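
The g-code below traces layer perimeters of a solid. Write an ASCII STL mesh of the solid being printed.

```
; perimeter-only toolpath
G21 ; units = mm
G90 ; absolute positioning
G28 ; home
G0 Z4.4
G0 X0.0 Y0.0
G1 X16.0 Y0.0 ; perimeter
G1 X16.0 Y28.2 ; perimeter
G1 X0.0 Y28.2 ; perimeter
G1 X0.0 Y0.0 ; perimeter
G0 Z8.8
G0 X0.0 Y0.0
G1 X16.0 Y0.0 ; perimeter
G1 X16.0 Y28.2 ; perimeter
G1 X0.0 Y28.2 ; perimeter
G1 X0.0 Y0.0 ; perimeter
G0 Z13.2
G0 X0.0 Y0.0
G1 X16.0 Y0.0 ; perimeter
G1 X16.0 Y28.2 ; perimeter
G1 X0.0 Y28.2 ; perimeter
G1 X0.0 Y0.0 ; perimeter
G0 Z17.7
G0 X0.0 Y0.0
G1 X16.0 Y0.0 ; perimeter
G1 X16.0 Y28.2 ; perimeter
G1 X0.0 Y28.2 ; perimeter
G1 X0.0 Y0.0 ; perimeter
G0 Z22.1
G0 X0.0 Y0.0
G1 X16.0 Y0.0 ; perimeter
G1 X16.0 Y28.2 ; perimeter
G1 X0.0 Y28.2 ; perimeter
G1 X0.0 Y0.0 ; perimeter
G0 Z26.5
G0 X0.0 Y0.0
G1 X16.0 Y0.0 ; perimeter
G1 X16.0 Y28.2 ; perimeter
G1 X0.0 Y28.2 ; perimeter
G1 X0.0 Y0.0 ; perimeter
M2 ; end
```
solid part
  facet normal 0.0000 0.0000 -1.0000
    outer loop
      vertex 16.0 28.2 0.0
      vertex 16.0 0.0 0.0
      vertex 0.0 0.0 0.0
    endloop
  endfacet
  facet normal 0.0000 0.0000 -1.0000
    outer loop
      vertex 0.0 28.2 0.0
      vertex 16.0 28.2 0.0
      vertex 0.0 0.0 0.0
    endloop
  endfacet
  facet normal 0.0000 0.0000 1.0000
    outer loop
      vertex 0.0 0.0 26.5
      vertex 16.0 0.0 26.5
      vertex 16.0 28.2 26.5
    endloop
  endfacet
  facet normal 0.0000 0.0000 1.0000
    outer loop
      vertex 0.0 0.0 26.5
      vertex 16.0 28.2 26.5
      vertex 0.0 28.2 26.5
    endloop
  endfacet
  facet normal 0.0000 -1.0000 0.0000
    outer loop
      vertex 0.0 0.0 0.0
      vertex 16.0 0.0 0.0
      vertex 16.0 0.0 26.5
    endloop
  endfacet
  facet normal 0.0000 -1.0000 0.0000
    outer loop
      vertex 0.0 0.0 0.0
      vertex 16.0 0.0 26.5
      vertex 0.0 0.0 26.5
    endloop
  endfacet
  facet normal 0.0000 1.0000 0.0000
    outer loop
      vertex 16.0 28.2 26.5
      vertex 16.0 28.2 0.0
      vertex 0.0 28.2 0.0
    endloop
  endfacet
  facet normal 0.0000 1.0000 0.0000
    outer loop
      vertex 0.0 28.2 26.5
      vertex 16.0 28.2 26.5
      vertex 0.0 28.2 0.0
    endloop
  endfacet
  facet normal -1.0000 0.0000 0.0000
    outer loop
      vertex 0.0 28.2 26.5
      vertex 0.0 28.2 0.0
      vertex 0.0 0.0 0.0
    endloop
  endfacet
  facet normal -1.0000 0.0000 0.0000
    outer loop
      vertex 0.0 0.0 26.5
      vertex 0.0 28.2 26.5
      vertex 0.0 0.0 0.0
    endloop
  endfacet
  facet normal 1.0000 0.0000 0.0000
    outer loop
      vertex 16.0 0.0 0.0
      vertex 16.0 28.2 0.0
      vertex 16.0 28.2 26.5
    endloop
  endfacet
  facet normal 1.0000 0.0000 0.0000
    outer loop
      vertex 16.0 0.0 0.0
      vertex 16.0 28.2 26.5
      vertex 16.0 0.0 26.5
    endloop
  endfacet
endsolid part

The G0 Z moves step by Δz≈4.4 mm. Every layer's G1 loop is the same polygon, so the solid is a straight extrusion of it from z=0 to z≈26.5. Closing with flat bottom and top caps and triangulating gives 12 facets — a rectangular box, roughly 16 × 28.2 mm footprint and 26.5 mm tall.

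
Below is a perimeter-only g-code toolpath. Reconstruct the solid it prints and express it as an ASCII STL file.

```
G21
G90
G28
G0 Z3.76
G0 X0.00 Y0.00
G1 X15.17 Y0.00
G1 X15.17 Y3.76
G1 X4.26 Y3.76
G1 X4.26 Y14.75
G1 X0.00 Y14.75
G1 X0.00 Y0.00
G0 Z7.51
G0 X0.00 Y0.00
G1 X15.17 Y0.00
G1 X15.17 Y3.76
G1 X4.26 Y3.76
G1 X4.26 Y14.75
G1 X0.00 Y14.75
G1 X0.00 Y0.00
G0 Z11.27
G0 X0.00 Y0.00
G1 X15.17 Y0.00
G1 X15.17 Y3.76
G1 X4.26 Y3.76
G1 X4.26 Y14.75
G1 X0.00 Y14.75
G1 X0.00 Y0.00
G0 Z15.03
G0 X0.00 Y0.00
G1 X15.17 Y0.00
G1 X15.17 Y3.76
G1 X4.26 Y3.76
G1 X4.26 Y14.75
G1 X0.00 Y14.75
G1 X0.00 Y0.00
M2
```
solid part
  facet normal 0.0000 0.0000 -1.0000
    outer loop
      vertex 15.17 3.76 0.00
      vertex 15.17 0.00 0.00
      vertex 0.00 0.00 0.00
    endloop
  endfacet
  facet normal 0.0000 0.0000 -1.0000
    outer loop
      vertex 4.26 3.76 0.00
      vertex 15.17 3.76 0.00
      vertex 0.00 0.00 0.00
    endloop
  endfacet
  facet normal 0.0000 0.0000 -1.0000
    outer loop
      vertex 4.26 14.75 0.00
      vertex 4.26 3.76 0.00
      vertex 0.00 0.00 0.00
    endloop
  endfacet
  facet normal 0.0000 0.0000 -1.0000
    outer loop
      vertex 0.00 14.75 0.00
      vertex 4.26 14.75 0.00
      vertex 0.00 0.00 0.00
    endloop
  endfacet
  facet normal 0.0000 0.0000 1.0000
    outer loop
      vertex 0.00 0.00 15.03
      vertex 15.17 0.00 15.03
      vertex 15.17 3.76 15.03
    endloop
  endfacet
  facet normal 0.0000 0.0000 1.0000
    outer loop
      vertex 0.00 0.00 15.03
      vertex 15.17 3.76 15.03
      vertex 4.26 3.76 15.03
    endloop
  endfacet
  facet normal 0.0000 0.0000 1.0000
    outer loop
      vertex 0.00 0.00 15.03
      vertex 4.26 3.76 15.03
      vertex 4.26 14.75 15.03
    endloop
  endfacet
  facet normal 0.0000 0.0000 1.0000
    outer loop
      vertex 0.00 0.00 15.03
      vertex 4.26 14.75 15.03
      vertex 0.00 14.75 15.03
    endloop
  endfacet
  facet normal 0.0000 -1.0000 0.0000
    outer loop
      vertex 0.00 0.00 0.00
      vertex 15.17 0.00 0.00
      vertex 15.17 0.00 15.03
    endloop
  endfacet
  facet normal 0.0000 -1.0000 0.0000
    outer loop
      vertex 0.00 0.00 0.00
      vertex 15.17 0.00 15.03
      vertex 0.00 0.00 15.03
    endloop
  endfacet
  facet normal 1.0000 0.0000 0.0000
    outer loop
      vertex 15.17 0.00 0.00
      vertex 15.17 3.76 0.00
      vertex 15.17 3.76 15.03
    endloop
  endfacet
  facet normal 1.0000 0.0000 0.0000
    outer loop
      vertex 15.17 0.00 0.00
      vertex 15.17 3.76 15.03
      vertex 15.17 0.00 15.03
    endloop
  endfacet
  facet normal 0.0000 1.0000 0.0000
    outer loop
      vertex 15.17 3.76 0.00
      vertex 4.26 3.76 0.00
      vertex 4.26 3.76 15.03
    endloop
  endfacet
  facet normal 0.0000 1.0000 0.0000
    outer loop
      vertex 15.17 3.76 0.00
      vertex 4.26 3.76 15.03
      vertex 15.17 3.76 15.03
    endloop
  endfacet
  facet normal 1.0000 0.0000 0.0000
    outer loop
      vertex 4.26 3.76 0.00
      vertex 4.26 14.75 0.00
      vertex 4.26 14.75 15.03
    endloop
  endfacet
  facet normal 1.0000 0.0000 0.0000
    outer loop
      vertex 4.26 3.76 0.00
      vertex 4.26 14.75 15.03
      vertex 4.26 3.76 15.03
    endloop
  endfacet
  facet normal 0.0000 1.0000 0.0000
    outer loop
      vertex 4.26 14.75 0.00
      vertex 0.00 14.75 0.00
      vertex 0.00 14.75 15.03
    endloop
  endfacet
  facet normal 0.0000 1.0000 0.0000
    outer loop
      vertex 4.26 14.75 0.00
      vertex 0.00 14.75 15.03
      vertex 4.26 14.75 15.03
    endloop
  endfacet
  facet normal -1.0000 0.0000 0.0000
    outer loop
      vertex 0.00 14.75 0.00
      vertex 0.00 0.00 0.00
      vertex 0.00 0.00 15.03
    endloop
  endfacet
  facet normal -1.0000 0.0000 0.0000
    outer loop
      vertex 0.00 14.75 0.00
      vertex 0.00 0.00 15.03
      vertex 0.00 14.75 15.03
    endloop
  endfacet
endsolid part

The G0 Z moves step by Δz≈3.76 mm. Every layer's G1 loop is the same polygon, so the solid is a straight extrusion of it from z=0 to z≈15. Closing with flat bottom and top caps and triangulating gives 20 facets — an L-shaped prism: outer 15.2 × 14.8 mm, arm thicknesses ≈ 3.76 mm (horizontal) and 4.26 mm (vertical), extruded 15 mm in z.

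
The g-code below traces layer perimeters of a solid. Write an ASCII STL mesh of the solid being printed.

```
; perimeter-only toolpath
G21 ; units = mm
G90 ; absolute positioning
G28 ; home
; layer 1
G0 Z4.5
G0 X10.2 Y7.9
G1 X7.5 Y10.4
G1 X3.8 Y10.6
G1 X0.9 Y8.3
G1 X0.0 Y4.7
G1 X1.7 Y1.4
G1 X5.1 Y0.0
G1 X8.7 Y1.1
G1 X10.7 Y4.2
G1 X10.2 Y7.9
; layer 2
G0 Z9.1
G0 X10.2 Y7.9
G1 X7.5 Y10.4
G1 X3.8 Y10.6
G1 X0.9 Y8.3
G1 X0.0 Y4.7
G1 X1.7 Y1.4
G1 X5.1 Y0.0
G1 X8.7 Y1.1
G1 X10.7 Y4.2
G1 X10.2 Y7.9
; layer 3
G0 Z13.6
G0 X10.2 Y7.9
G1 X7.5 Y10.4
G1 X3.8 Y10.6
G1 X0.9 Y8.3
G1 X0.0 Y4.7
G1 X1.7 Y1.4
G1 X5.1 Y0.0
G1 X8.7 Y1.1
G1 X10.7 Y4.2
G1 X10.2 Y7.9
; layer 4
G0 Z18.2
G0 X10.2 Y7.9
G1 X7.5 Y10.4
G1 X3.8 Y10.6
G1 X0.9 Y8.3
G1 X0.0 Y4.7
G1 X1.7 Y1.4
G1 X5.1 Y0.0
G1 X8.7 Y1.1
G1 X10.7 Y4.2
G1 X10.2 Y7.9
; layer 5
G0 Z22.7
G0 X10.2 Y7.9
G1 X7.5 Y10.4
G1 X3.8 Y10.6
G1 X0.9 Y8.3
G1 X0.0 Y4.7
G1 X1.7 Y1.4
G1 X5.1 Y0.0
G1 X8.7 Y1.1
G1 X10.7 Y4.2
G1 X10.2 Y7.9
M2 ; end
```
solid part
  facet normal 0.0000 0.0000 -1.0000
    outer loop
      vertex 3.8 10.6 0.0
      vertex 7.5 10.4 0.0
      vertex 10.2 7.9 0.0
    endloop
  endfacet
  facet normal 0.0000 0.0000 -1.0000
    outer loop
      vertex 0.9 8.3 0.0
      vertex 3.8 10.6 0.0
      vertex 10.2 7.9 0.0
    endloop
  endfacet
  facet normal 0.0000 0.0000 -1.0000
    outer loop
      vertex 0.0 4.7 0.0
      vertex 0.9 8.3 0.0
      vertex 10.2 7.9 0.0
    endloop
  endfacet
  facet normal 0.0000 0.0000 -1.0000
    outer loop
      vertex 1.7 1.4 0.0
      vertex 0.0 4.7 0.0
      vertex 10.2 7.9 0.0
    endloop
  endfacet
  facet normal 0.0000 0.0000 -1.0000
    outer loop
      vertex 5.1 0.0 0.0
      vertex 1.7 1.4 0.0
      vertex 10.2 7.9 0.0
    endloop
  endfacet
  facet normal 0.0000 0.0000 -1.0000
    outer loop
      vertex 8.7 1.1 0.0
      vertex 5.1 0.0 0.0
      vertex 10.2 7.9 0.0
    endloop
  endfacet
  facet normal 0.0000 0.0000 -1.0000
    outer loop
      vertex 10.7 4.2 0.0
      vertex 8.7 1.1 0.0
      vertex 10.2 7.9 0.0
    endloop
  endfacet
  facet normal 0.0000 0.0000 1.0000
    outer loop
      vertex 10.2 7.9 22.7
      vertex 7.5 10.4 22.7
      vertex 3.8 10.6 22.7
    endloop
  endfacet
  facet normal 0.0000 0.0000 1.0000
    outer loop
      vertex 10.2 7.9 22.7
      vertex 3.8 10.6 22.7
      vertex 0.9 8.3 22.7
    endloop
  endfacet
  facet normal 0.0000 0.0000 1.0000
    outer loop
      vertex 10.2 7.9 22.7
      vertex 0.9 8.3 22.7
      vertex 0.0 4.7 22.7
    endloop
  endfacet
  facet normal 0.0000 0.0000 1.0000
    outer loop
      vertex 10.2 7.9 22.7
      vertex 0.0 4.7 22.7
      vertex 1.7 1.4 22.7
    endloop
  endfacet
  facet normal 0.0000 0.0000 1.0000
    outer loop
      vertex 10.2 7.9 22.7
      vertex 1.7 1.4 22.7
      vertex 5.1 0.0 22.7
    endloop
  endfacet
  facet normal 0.0000 0.0000 1.0000
    outer loop
      vertex 10.2 7.9 22.7
      vertex 5.1 0.0 22.7
      vertex 8.7 1.1 22.7
    endloop
  endfacet
  facet normal 0.0000 0.0000 1.0000
    outer loop
      vertex 10.2 7.9 22.7
      vertex 8.7 1.1 22.7
      vertex 10.7 4.2 22.7
    endloop
  endfacet
  facet normal 0.6794 0.7338 0.0000
    outer loop
      vertex 10.2 7.9 0.0
      vertex 7.5 10.4 0.0
      vertex 7.5 10.4 22.7
    endloop
  endfacet
  facet normal 0.6794 0.7338 0.0000
    outer loop
      vertex 10.2 7.9 0.0
      vertex 7.5 10.4 22.7
      vertex 10.2 7.9 22.7
    endloop
  endfacet
  facet normal 0.0540 0.9985 0.0000
    outer loop
      vertex 7.5 10.4 0.0
      vertex 3.8 10.6 0.0
      vertex 3.8 10.6 22.7
    endloop
  endfacet
  facet normal 0.0540 0.9985 0.0000
    outer loop
      vertex 7.5 10.4 0.0
      vertex 3.8 10.6 22.7
      vertex 7.5 10.4 22.7
    endloop
  endfacet
  facet normal -0.6214 0.7835 0.0000
    outer loop
      vertex 3.8 10.6 0.0
      vertex 0.9 8.3 0.0
      vertex 0.9 8.3 22.7
    endloop
  endfacet
  facet normal -0.6214 0.7835 0.0000
    outer loop
      vertex 3.8 10.6 0.0
      vertex 0.9 8.3 22.7
      vertex 3.8 10.6 22.7
    endloop
  endfacet
  facet normal -0.9701 0.2425 0.0000
    outer loop
      vertex 0.9 8.3 0.0
      vertex 0.0 4.7 0.0
      vertex 0.0 4.7 22.7
    endloop
  endfacet
  facet normal -0.9701 0.2425 0.0000
    outer loop
      vertex 0.9 8.3 0.0
      vertex 0.0 4.7 22.7
      vertex 0.9 8.3 22.7
    endloop
  endfacet
  facet normal -0.8890 -0.4580 0.0000
    outer loop
      vertex 0.0 4.7 0.0
      vertex 1.7 1.4 0.0
      vertex 1.7 1.4 22.7
    endloop
  endfacet
  facet normal -0.8890 -0.4580 0.0000
    outer loop
      vertex 0.0 4.7 0.0
      vertex 1.7 1.4 22.7
      vertex 0.0 4.7 22.7
    endloop
  endfacet
  facet normal -0.3807 -0.9247 0.0000
    outer loop
      vertex 1.7 1.4 0.0
      vertex 5.1 0.0 0.0
      vertex 5.1 0.0 22.7
    endloop
  endfacet
  facet normal -0.3807 -0.9247 0.0000
    outer loop
      vertex 1.7 1.4 0.0
      vertex 5.1 0.0 22.7
      vertex 1.7 1.4 22.7
    endloop
  endfacet
  facet normal 0.2922 -0.9564 0.0000
    outer loop
      vertex 5.1 0.0 0.0
      vertex 8.7 1.1 0.0
      vertex 8.7 1.1 22.7
    endloop
  endfacet
  facet normal 0.2922 -0.9564 0.0000
    outer loop
      vertex 5.1 0.0 0.0
      vertex 8.7 1.1 22.7
      vertex 5.1 0.0 22.7
    endloop
  endfacet
  facet normal 0.8403 -0.5421 0.0000
    outer loop
      vertex 8.7 1.1 0.0
      vertex 10.7 4.2 0.0
      vertex 10.7 4.2 22.7
    endloop
  endfacet
  facet normal 0.8403 -0.5421 0.0000
    outer loop
      vertex 8.7 1.1 0.0
      vertex 10.7 4.2 22.7
      vertex 8.7 1.1 22.7
    endloop
  endfacet
  facet normal 0.9910 0.1339 0.0000
    outer loop
      vertex 10.7 4.2 0.0
      vertex 10.2 7.9 0.0
      vertex 10.2 7.9 22.7
    endloop
  endfacet
  facet normal 0.9910 0.1339 0.0000
    outer loop
      vertex 10.7 4.2 0.0
      vertex 10.2 7.9 22.7
      vertex 10.7 4.2 22.7
    endloop
  endfacet
endsolid part

The G0 Z moves step by Δz≈4.5 mm. Every layer's G1 loop is the same polygon, so the solid is a straight extrusion of it from z=0 to z≈22.7. Closing with flat bottom and top caps and triangulating gives 32 facets — a regular 9-sided prism (a cylinder approximated with 9 flat sides), circumscribed radius ≈ 5.4 mm, height ≈ 22.7 mm.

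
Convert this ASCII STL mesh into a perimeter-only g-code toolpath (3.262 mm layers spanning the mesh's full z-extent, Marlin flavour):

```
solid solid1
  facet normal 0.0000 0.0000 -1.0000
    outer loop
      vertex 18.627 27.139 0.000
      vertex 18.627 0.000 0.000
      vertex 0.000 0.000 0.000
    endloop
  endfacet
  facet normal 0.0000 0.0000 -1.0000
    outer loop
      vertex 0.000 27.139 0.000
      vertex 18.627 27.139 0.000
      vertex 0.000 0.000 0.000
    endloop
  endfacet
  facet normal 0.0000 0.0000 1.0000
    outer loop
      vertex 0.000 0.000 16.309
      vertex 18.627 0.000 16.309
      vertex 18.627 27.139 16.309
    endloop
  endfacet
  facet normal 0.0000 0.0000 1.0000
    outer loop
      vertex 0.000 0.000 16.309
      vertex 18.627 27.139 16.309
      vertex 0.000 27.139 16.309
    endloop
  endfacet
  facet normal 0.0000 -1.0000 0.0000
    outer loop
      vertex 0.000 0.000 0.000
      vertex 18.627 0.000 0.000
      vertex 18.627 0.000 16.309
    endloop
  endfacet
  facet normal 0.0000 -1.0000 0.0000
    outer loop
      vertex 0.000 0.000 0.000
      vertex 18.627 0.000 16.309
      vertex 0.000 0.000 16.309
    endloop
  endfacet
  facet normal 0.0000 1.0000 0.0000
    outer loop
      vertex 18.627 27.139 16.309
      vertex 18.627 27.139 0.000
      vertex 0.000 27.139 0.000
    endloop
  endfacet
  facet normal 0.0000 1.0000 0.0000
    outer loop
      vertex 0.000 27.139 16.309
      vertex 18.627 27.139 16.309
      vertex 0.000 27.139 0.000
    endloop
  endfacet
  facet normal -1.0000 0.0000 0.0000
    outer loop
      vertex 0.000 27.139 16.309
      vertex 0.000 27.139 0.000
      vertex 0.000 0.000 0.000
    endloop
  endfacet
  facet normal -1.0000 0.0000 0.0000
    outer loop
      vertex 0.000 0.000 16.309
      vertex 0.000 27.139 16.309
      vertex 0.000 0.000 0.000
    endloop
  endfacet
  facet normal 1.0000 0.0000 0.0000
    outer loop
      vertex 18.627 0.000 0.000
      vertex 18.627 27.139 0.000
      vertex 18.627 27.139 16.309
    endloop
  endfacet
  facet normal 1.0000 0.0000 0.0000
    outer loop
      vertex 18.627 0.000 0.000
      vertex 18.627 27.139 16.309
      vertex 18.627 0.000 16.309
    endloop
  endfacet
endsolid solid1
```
; perimeter-only toolpath
G21 ; units = mm
G90 ; absolute positioning
G28 ; home
; layer 1
G0 Z3.262
G0 X0.000 Y0.000
G1 X18.627 Y0.000
G1 X18.627 Y27.139
G1 X0.000 Y27.139
G1 X0.000 Y0.000
; layer 2
G0 Z6.524
G0 X0.000 Y0.000
G1 X18.627 Y0.000
G1 X18.627 Y27.139
G1 X0.000 Y27.139
G1 X0.000 Y0.000
; layer 3
G0 Z9.785
G0 X0.000 Y0.000
G1 X18.627 Y0.000
G1 X18.627 Y27.139
G1 X0.000 Y27.139
G1 X0.000 Y0.000
; layer 4
G0 Z13.047
G0 X0.000 Y0.000
G1 X18.627 Y0.000
G1 X18.627 Y27.139
G1 X0.000 Y27.139
G1 X0.000 Y0.000
; layer 5
G0 Z16.309
G0 X0.000 Y0.000
G1 X18.627 Y0.000
G1 X18.627 Y27.139
G1 X0.000 Y27.139
G1 X0.000 Y0.000
M2 ; end

The solid is a rectangular box, roughly 18.6 × 27.1 mm footprint and 16.3 mm tall. Slicing at Δz = 3.262 mm — 5 equal slices spanning the solid's height, so layer i sits at z = i·h/5 — gives 5 non-empty perimeters. Each is a 4-segment closed polygon; G0 lifts to the layer z and rapids to the start vertex, then G1 traces the edges.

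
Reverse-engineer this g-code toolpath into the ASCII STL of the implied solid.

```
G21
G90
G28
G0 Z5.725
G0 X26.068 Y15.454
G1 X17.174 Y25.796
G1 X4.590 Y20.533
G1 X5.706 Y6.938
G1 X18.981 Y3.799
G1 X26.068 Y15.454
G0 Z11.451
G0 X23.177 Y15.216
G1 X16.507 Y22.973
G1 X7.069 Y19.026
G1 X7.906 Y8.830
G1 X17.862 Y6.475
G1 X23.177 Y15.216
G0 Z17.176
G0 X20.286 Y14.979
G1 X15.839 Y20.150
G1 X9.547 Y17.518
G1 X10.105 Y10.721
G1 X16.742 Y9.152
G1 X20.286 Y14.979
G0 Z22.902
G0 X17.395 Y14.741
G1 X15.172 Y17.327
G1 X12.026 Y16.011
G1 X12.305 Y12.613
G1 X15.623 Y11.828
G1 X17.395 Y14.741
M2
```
solid part
  facet normal 0.0000 0.0000 -1.0000
    outer loop
      vertex 2.112 22.040 0.000
      vertex 17.842 28.619 0.000
      vertex 28.959 15.691 0.000
    endloop
  endfacet
  facet normal 0.0000 0.0000 -1.0000
    outer loop
      vertex 3.507 5.047 0.000
      vertex 2.112 22.040 0.000
      vertex 28.959 15.691 0.000
    endloop
  endfacet
  facet normal 0.0000 0.0000 -1.0000
    outer loop
      vertex 20.100 1.123 0.000
      vertex 3.507 5.047 0.000
      vertex 28.959 15.691 0.000
    endloop
  endfacet
  facet normal 0.7016 0.6033 0.3793
    outer loop
      vertex 28.959 15.691 0.000
      vertex 17.842 28.619 0.000
      vertex 14.504 14.504 28.627
    endloop
  endfacet
  facet normal -0.3570 0.8536 0.3793
    outer loop
      vertex 17.842 28.619 0.000
      vertex 2.112 22.040 0.000
      vertex 14.504 14.504 28.627
    endloop
  endfacet
  facet normal -0.9222 -0.0757 0.3793
    outer loop
      vertex 2.112 22.040 0.000
      vertex 3.507 5.047 0.000
      vertex 14.504 14.504 28.627
    endloop
  endfacet
  facet normal -0.2129 -0.9005 0.3793
    outer loop
      vertex 3.507 5.047 0.000
      vertex 20.100 1.123 0.000
      vertex 14.504 14.504 28.627
    endloop
  endfacet
  facet normal 0.7906 -0.4808 0.3793
    outer loop
      vertex 20.100 1.123 0.000
      vertex 28.959 15.691 0.000
      vertex 14.504 14.504 28.627
    endloop
  endfacet
endsolid part

The G0 Z moves step by Δz≈5.725 mm. The G1 loops shrink linearly with z, so the solid tapers from its base footprint up to z≈28.6. Closing with a flat bottom cap and the tapered top and triangulating gives 8 facets — a regular 5-sided pyramid, base circumscribed radius ≈ 14.5 mm, apex at z ≈ 28.6 mm.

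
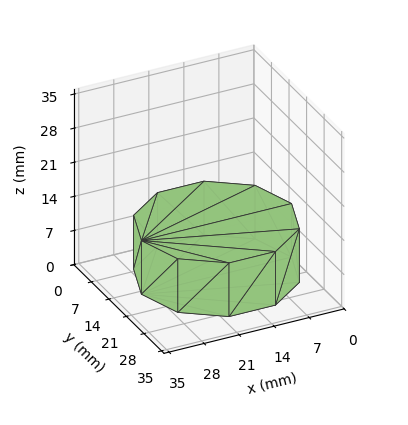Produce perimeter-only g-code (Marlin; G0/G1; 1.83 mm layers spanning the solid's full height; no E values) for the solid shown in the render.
Reading the render: the shape is a regular 10-sided prism (a cylinder approximated with 10 flat sides), circumscribed radius ≈ 15 mm, height ≈ 11 mm (dimensions read to the nearest mm from the axis ticks). For the g-code, the solid's height is divided into equal slices at the stated Δz and each level perimeter traced with G1 moves after a G0 lift.

; perimeter-only toolpath
G21 ; units = mm
G90 ; absolute positioning
G28 ; home
; layer 1
G0 Z1.83
G0 X30.00 Y15.00
G1 X27.14 Y23.82
G1 X19.64 Y29.27
G1 X10.36 Y29.27
G1 X2.86 Y23.82
G1 X0.00 Y15.00
G1 X2.86 Y6.18
G1 X10.36 Y0.73
G1 X19.64 Y0.73
G1 X27.14 Y6.18
G1 X30.00 Y15.00
; layer 2
G0 Z3.67
G0 X30.00 Y15.00
G1 X27.14 Y23.82
G1 X19.64 Y29.27
G1 X10.36 Y29.27
G1 X2.86 Y23.82
G1 X0.00 Y15.00
G1 X2.86 Y6.18
G1 X10.36 Y0.73
G1 X19.64 Y0.73
G1 X27.14 Y6.18
G1 X30.00 Y15.00
; layer 3
G0 Z5.50
G0 X30.00 Y15.00
G1 X27.14 Y23.82
G1 X19.64 Y29.27
G1 X10.36 Y29.27
G1 X2.86 Y23.82
G1 X0.00 Y15.00
G1 X2.86 Y6.18
G1 X10.36 Y0.73
G1 X19.64 Y0.73
G1 X27.14 Y6.18
G1 X30.00 Y15.00
; layer 4
G0 Z7.33
G0 X30.00 Y15.00
G1 X27.14 Y23.82
G1 X19.64 Y29.27
G1 X10.36 Y29.27
G1 X2.86 Y23.82
G1 X0.00 Y15.00
G1 X2.86 Y6.18
G1 X10.36 Y0.73
G1 X19.64 Y0.73
G1 X27.14 Y6.18
G1 X30.00 Y15.00
; layer 5
G0 Z9.17
G0 X30.00 Y15.00
G1 X27.14 Y23.82
G1 X19.64 Y29.27
G1 X10.36 Y29.27
G1 X2.86 Y23.82
G1 X0.00 Y15.00
G1 X2.86 Y6.18
G1 X10.36 Y0.73
G1 X19.64 Y0.73
G1 X27.14 Y6.18
G1 X30.00 Y15.00
; layer 6
G0 Z11.00
G0 X30.00 Y15.00
G1 X27.14 Y23.82
G1 X19.64 Y29.27
G1 X10.36 Y29.27
G1 X2.86 Y23.82
G1 X0.00 Y15.00
G1 X2.86 Y6.18
G1 X10.36 Y0.73
G1 X19.64 Y0.73
G1 X27.14 Y6.18
G1 X30.00 Y15.00
M2 ; end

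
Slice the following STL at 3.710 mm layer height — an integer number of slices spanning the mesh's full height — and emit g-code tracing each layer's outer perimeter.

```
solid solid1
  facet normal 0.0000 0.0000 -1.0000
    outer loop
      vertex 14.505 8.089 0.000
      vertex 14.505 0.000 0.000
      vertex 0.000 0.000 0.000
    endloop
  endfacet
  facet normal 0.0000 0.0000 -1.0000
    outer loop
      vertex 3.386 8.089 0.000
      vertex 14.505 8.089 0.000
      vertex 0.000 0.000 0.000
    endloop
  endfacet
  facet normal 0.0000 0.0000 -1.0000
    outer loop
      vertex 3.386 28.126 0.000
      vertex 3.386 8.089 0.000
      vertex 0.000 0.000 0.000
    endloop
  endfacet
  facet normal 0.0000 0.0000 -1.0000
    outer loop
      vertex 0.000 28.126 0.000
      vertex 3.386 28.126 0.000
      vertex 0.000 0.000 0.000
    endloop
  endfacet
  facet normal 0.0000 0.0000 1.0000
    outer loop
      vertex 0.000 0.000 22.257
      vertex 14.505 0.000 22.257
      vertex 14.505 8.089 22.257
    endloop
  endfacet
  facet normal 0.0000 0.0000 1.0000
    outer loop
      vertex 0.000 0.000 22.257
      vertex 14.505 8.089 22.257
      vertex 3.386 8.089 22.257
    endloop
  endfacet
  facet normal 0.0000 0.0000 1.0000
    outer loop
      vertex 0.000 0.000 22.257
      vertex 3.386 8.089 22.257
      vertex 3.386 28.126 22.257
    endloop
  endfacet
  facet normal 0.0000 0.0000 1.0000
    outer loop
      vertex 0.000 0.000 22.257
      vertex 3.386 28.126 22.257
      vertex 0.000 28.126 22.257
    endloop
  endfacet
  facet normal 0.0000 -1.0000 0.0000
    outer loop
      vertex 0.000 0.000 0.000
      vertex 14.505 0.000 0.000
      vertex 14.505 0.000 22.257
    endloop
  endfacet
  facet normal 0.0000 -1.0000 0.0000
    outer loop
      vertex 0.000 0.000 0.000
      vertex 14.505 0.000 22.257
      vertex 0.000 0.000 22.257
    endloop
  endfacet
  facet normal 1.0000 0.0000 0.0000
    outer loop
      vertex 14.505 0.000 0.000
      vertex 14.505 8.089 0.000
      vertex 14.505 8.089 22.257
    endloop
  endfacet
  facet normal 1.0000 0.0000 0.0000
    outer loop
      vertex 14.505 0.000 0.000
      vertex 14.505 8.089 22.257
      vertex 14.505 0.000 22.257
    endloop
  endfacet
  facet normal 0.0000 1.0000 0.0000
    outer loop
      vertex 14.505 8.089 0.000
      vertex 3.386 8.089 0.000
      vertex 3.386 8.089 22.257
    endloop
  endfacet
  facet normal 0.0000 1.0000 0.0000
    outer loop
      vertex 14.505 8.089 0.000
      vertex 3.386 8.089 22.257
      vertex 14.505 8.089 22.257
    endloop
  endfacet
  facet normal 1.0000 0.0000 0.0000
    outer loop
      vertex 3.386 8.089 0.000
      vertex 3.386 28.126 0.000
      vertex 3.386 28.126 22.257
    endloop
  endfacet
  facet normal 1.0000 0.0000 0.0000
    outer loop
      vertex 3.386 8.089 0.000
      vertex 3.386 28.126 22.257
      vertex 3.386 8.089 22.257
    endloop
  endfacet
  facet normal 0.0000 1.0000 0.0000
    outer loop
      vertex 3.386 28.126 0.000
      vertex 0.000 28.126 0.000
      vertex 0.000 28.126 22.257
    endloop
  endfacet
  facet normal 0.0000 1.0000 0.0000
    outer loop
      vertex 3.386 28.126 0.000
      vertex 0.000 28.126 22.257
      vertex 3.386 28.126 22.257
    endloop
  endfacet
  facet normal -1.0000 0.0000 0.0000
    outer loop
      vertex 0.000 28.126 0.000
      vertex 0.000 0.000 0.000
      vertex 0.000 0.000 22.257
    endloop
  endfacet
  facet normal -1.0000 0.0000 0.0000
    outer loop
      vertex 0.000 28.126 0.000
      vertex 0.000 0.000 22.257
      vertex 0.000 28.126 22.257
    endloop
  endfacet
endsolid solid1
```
; perimeter-only toolpath
G21 ; units = mm
G90 ; absolute positioning
G28 ; home
; layer 1
G0 Z3.710
G0 X0.000 Y0.000
G1 X14.505 Y0.000
G1 X14.505 Y8.089
G1 X3.386 Y8.089
G1 X3.386 Y28.126
G1 X0.000 Y28.126
G1 X0.000 Y0.000
; layer 2
G0 Z7.419
G0 X0.000 Y0.000
G1 X14.505 Y0.000
G1 X14.505 Y8.089
G1 X3.386 Y8.089
G1 X3.386 Y28.126
G1 X0.000 Y28.126
G1 X0.000 Y0.000
; layer 3
G0 Z11.129
G0 X0.000 Y0.000
G1 X14.505 Y0.000
G1 X14.505 Y8.089
G1 X3.386 Y8.089
G1 X3.386 Y28.126
G1 X0.000 Y28.126
G1 X0.000 Y0.000
; layer 4
G0 Z14.838
G0 X0.000 Y0.000
G1 X14.505 Y0.000
G1 X14.505 Y8.089
G1 X3.386 Y8.089
G1 X3.386 Y28.126
G1 X0.000 Y28.126
G1 X0.000 Y0.000
; layer 5
G0 Z18.547
G0 X0.000 Y0.000
G1 X14.505 Y0.000
G1 X14.505 Y8.089
G1 X3.386 Y8.089
G1 X3.386 Y28.126
G1 X0.000 Y28.126
G1 X0.000 Y0.000
; layer 6
G0 Z22.257
G0 X0.000 Y0.000
G1 X14.505 Y0.000
G1 X14.505 Y8.089
G1 X3.386 Y8.089
G1 X3.386 Y28.126
G1 X0.000 Y28.126
G1 X0.000 Y0.000
M2 ; end

The solid is an L-shaped prism: outer 14.5 × 28.1 mm, arm thicknesses ≈ 8.09 mm (horizontal) and 3.39 mm (vertical), extruded 22.3 mm in z. Slicing at Δz = 3.710 mm — 6 equal slices spanning the solid's height, so layer i sits at z = i·h/6 — gives 6 non-empty perimeters. Each is a 6-segment closed polygon; G0 lifts to the layer z and rapids to the start vertex, then G1 traces the edges.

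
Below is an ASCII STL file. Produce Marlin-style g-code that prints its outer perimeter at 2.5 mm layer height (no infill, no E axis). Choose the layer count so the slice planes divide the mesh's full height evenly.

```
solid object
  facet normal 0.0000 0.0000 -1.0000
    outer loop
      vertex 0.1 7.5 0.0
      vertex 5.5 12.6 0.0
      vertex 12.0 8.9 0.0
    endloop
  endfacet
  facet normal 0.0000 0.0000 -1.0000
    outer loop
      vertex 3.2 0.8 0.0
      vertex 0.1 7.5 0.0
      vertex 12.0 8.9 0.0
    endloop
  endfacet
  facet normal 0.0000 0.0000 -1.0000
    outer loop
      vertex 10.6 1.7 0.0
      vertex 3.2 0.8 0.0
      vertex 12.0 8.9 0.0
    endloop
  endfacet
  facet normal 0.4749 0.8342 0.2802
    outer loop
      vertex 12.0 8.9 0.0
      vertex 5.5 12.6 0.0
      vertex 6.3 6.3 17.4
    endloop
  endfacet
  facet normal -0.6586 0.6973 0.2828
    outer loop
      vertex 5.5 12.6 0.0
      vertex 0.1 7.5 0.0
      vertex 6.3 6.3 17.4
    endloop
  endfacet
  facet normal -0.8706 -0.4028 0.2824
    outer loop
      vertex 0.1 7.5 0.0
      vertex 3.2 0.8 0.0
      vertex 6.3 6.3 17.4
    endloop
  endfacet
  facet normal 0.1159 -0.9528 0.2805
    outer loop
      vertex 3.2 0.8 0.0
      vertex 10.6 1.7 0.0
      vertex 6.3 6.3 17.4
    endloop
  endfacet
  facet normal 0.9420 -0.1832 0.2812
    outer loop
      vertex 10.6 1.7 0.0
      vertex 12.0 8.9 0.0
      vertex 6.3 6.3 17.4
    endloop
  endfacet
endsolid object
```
; perimeter-only toolpath
G21 ; units = mm
G90 ; absolute positioning
G28 ; home
; layer 1
G0 Z2.5
G0 X11.2 Y8.5
G1 X5.6 Y11.7
G1 X1.0 Y7.3
G1 X3.6 Y1.6
G1 X10.0 Y2.4
G1 X11.2 Y8.5
; layer 2
G0 Z5.0
G0 X10.4 Y8.2
G1 X5.7 Y10.8
G1 X1.9 Y7.2
G1 X4.1 Y2.4
G1 X9.4 Y3.0
G1 X10.4 Y8.2
; layer 3
G0 Z7.5
G0 X9.6 Y7.8
G1 X5.8 Y9.9
G1 X2.8 Y7.0
G1 X4.5 Y3.2
G1 X8.8 Y3.7
G1 X9.6 Y7.8
; layer 4
G0 Z9.9
G0 X8.7 Y7.4
G1 X6.0 Y9.0
G1 X3.6 Y6.8
G1 X5.0 Y3.9
G1 X8.1 Y4.3
G1 X8.7 Y7.4
; layer 5
G0 Z12.4
G0 X7.9 Y7.0
G1 X6.1 Y8.1
G1 X4.5 Y6.6
G1 X5.4 Y4.7
G1 X7.5 Y5.0
G1 X7.9 Y7.0
; layer 6
G0 Z14.9
G0 X7.1 Y6.7
G1 X6.2 Y7.2
G1 X5.4 Y6.5
G1 X5.9 Y5.5
G1 X6.9 Y5.6
G1 X7.1 Y6.7
M2 ; end

The solid is a regular 5-sided pyramid, base circumscribed radius ≈ 6.3 mm, apex at z ≈ 17.4 mm. Slicing at Δz = 2.5 mm — 7 equal slices spanning the solid's height, so layer i sits at z = i·h/7 — gives 6 non-empty perimeters. Each is a 5-segment closed polygon; G0 lifts to the layer z and rapids to the start vertex, then G1 traces the edges. The cross-section shrinks linearly with z (the slice at the apex is degenerate and omitted).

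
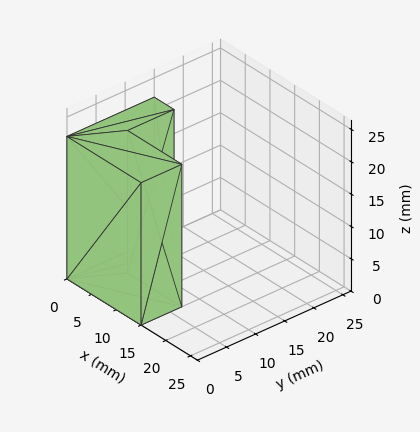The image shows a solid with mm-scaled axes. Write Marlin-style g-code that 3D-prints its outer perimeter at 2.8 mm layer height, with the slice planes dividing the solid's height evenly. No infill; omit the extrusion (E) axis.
Reading the render: the shape is an L-shaped prism: outer 15 × 15 mm, arm thicknesses ≈ 7 mm (horizontal) and 4 mm (vertical), extruded 22 mm in z (dimensions read to the nearest mm from the axis ticks). For the g-code, the solid's height is divided into equal slices at the stated Δz and each level perimeter traced with G1 moves after a G0 lift.

; perimeter-only toolpath
G21 ; units = mm
G90 ; absolute positioning
G28 ; home
; layer 1
G0 Z2.8
G0 X0.0 Y0.0
G1 X15.0 Y0.0
G1 X15.0 Y7.0
G1 X4.0 Y7.0
G1 X4.0 Y15.0
G1 X0.0 Y15.0
G1 X0.0 Y0.0
; layer 2
G0 Z5.5
G0 X0.0 Y0.0
G1 X15.0 Y0.0
G1 X15.0 Y7.0
G1 X4.0 Y7.0
G1 X4.0 Y15.0
G1 X0.0 Y15.0
G1 X0.0 Y0.0
; layer 3
G0 Z8.2
G0 X0.0 Y0.0
G1 X15.0 Y0.0
G1 X15.0 Y7.0
G1 X4.0 Y7.0
G1 X4.0 Y15.0
G1 X0.0 Y15.0
G1 X0.0 Y0.0
; layer 4
G0 Z11.0
G0 X0.0 Y0.0
G1 X15.0 Y0.0
G1 X15.0 Y7.0
G1 X4.0 Y7.0
G1 X4.0 Y15.0
G1 X0.0 Y15.0
G1 X0.0 Y0.0
; layer 5
G0 Z13.8
G0 X0.0 Y0.0
G1 X15.0 Y0.0
G1 X15.0 Y7.0
G1 X4.0 Y7.0
G1 X4.0 Y15.0
G1 X0.0 Y15.0
G1 X0.0 Y0.0
; layer 6
G0 Z16.5
G0 X0.0 Y0.0
G1 X15.0 Y0.0
G1 X15.0 Y7.0
G1 X4.0 Y7.0
G1 X4.0 Y15.0
G1 X0.0 Y15.0
G1 X0.0 Y0.0
; layer 7
G0 Z19.2
G0 X0.0 Y0.0
G1 X15.0 Y0.0
G1 X15.0 Y7.0
G1 X4.0 Y7.0
G1 X4.0 Y15.0
G1 X0.0 Y15.0
G1 X0.0 Y0.0
; layer 8
G0 Z22.0
G0 X0.0 Y0.0
G1 X15.0 Y0.0
G1 X15.0 Y7.0
G1 X4.0 Y7.0
G1 X4.0 Y15.0
G1 X0.0 Y15.0
G1 X0.0 Y0.0
M2 ; end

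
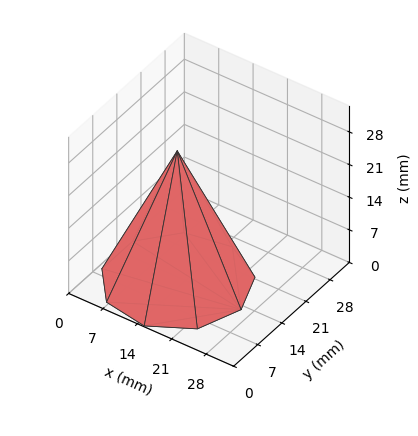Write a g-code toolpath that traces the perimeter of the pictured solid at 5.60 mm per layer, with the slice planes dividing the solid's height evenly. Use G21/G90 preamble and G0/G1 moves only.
Reading the render: the shape is a regular 9-sided pyramid, base circumscribed radius ≈ 13 mm, apex at z ≈ 28 mm (dimensions read to the nearest mm from the axis ticks). For the g-code, the solid's height is divided into equal slices at the stated Δz and each level perimeter traced with G1 moves after a G0 lift.

; perimeter-only toolpath
G21 ; units = mm
G90 ; absolute positioning
G28 ; home
; layer 1
G0 Z5.60
G0 X23.40 Y13.00
G1 X20.97 Y19.69
G1 X14.81 Y23.24
G1 X7.80 Y22.01
G1 X3.22 Y16.56
G1 X3.22 Y9.44
G1 X7.80 Y3.99
G1 X14.81 Y2.76
G1 X20.97 Y6.31
G1 X23.40 Y13.00
; layer 2
G0 Z11.20
G0 X20.80 Y13.00
G1 X18.98 Y18.02
G1 X14.36 Y20.68
G1 X9.10 Y19.76
G1 X5.67 Y15.67
G1 X5.67 Y10.33
G1 X9.10 Y6.24
G1 X14.36 Y5.32
G1 X18.98 Y7.98
G1 X20.80 Y13.00
; layer 3
G0 Z16.80
G0 X18.20 Y13.00
G1 X16.98 Y16.34
G1 X13.90 Y18.12
G1 X10.40 Y17.50
G1 X8.11 Y14.78
G1 X8.11 Y11.22
G1 X10.40 Y8.50
G1 X13.90 Y7.88
G1 X16.98 Y9.66
G1 X18.20 Y13.00
; layer 4
G0 Z22.40
G0 X15.60 Y13.00
G1 X14.99 Y14.67
G1 X13.45 Y15.56
G1 X11.70 Y15.25
G1 X10.56 Y13.89
G1 X10.56 Y12.11
G1 X11.70 Y10.75
G1 X13.45 Y10.44
G1 X14.99 Y11.33
G1 X15.60 Y13.00
M2 ; end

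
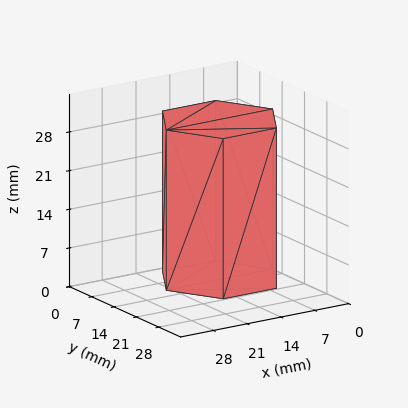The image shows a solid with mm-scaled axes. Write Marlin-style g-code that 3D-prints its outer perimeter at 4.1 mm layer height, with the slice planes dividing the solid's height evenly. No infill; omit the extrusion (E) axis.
Reading the render: the shape is a regular 6-sided prism (a cylinder approximated with 6 flat sides), circumscribed radius ≈ 11 mm, height ≈ 29 mm (dimensions read to the nearest mm from the axis ticks). For the g-code, the solid's height is divided into equal slices at the stated Δz and each level perimeter traced with G1 moves after a G0 lift.

; perimeter-only toolpath
G21 ; units = mm
G90 ; absolute positioning
G28 ; home
; layer 1
G0 Z4.1
G0 X22.0 Y11.0
G1 X16.5 Y20.5
G1 X5.5 Y20.5
G1 X0.0 Y11.0
G1 X5.5 Y1.5
G1 X16.5 Y1.5
G1 X22.0 Y11.0
; layer 2
G0 Z8.3
G0 X22.0 Y11.0
G1 X16.5 Y20.5
G1 X5.5 Y20.5
G1 X0.0 Y11.0
G1 X5.5 Y1.5
G1 X16.5 Y1.5
G1 X22.0 Y11.0
; layer 3
G0 Z12.4
G0 X22.0 Y11.0
G1 X16.5 Y20.5
G1 X5.5 Y20.5
G1 X0.0 Y11.0
G1 X5.5 Y1.5
G1 X16.5 Y1.5
G1 X22.0 Y11.0
; layer 4
G0 Z16.6
G0 X22.0 Y11.0
G1 X16.5 Y20.5
G1 X5.5 Y20.5
G1 X0.0 Y11.0
G1 X5.5 Y1.5
G1 X16.5 Y1.5
G1 X22.0 Y11.0
; layer 5
G0 Z20.7
G0 X22.0 Y11.0
G1 X16.5 Y20.5
G1 X5.5 Y20.5
G1 X0.0 Y11.0
G1 X5.5 Y1.5
G1 X16.5 Y1.5
G1 X22.0 Y11.0
; layer 6
G0 Z24.9
G0 X22.0 Y11.0
G1 X16.5 Y20.5
G1 X5.5 Y20.5
G1 X0.0 Y11.0
G1 X5.5 Y1.5
G1 X16.5 Y1.5
G1 X22.0 Y11.0
; layer 7
G0 Z29.0
G0 X22.0 Y11.0
G1 X16.5 Y20.5
G1 X5.5 Y20.5
G1 X0.0 Y11.0
G1 X5.5 Y1.5
G1 X16.5 Y1.5
G1 X22.0 Y11.0
M2 ; end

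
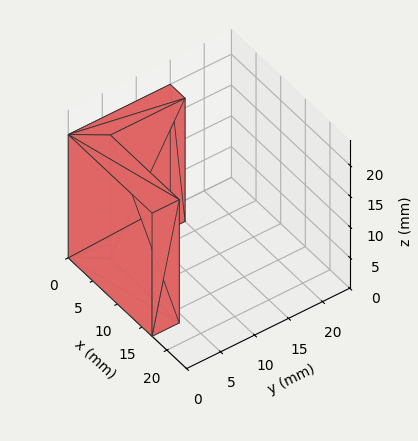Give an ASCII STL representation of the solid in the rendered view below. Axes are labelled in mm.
Reading the render: the shape is an L-shaped prism: outer 17 × 15 mm, arm thicknesses ≈ 4 mm (horizontal) and 3 mm (vertical), extruded 20 mm in z (dimensions read to the nearest mm from the axis ticks). For the STL, each face is triangulated and given an outward normal.

solid part
  facet normal 0.0000 0.0000 -1.0000
    outer loop
      vertex 17.0 4.0 0.0
      vertex 17.0 0.0 0.0
      vertex 0.0 0.0 0.0
    endloop
  endfacet
  facet normal 0.0000 0.0000 -1.0000
    outer loop
      vertex 3.0 4.0 0.0
      vertex 17.0 4.0 0.0
      vertex 0.0 0.0 0.0
    endloop
  endfacet
  facet normal 0.0000 0.0000 -1.0000
    outer loop
      vertex 3.0 15.0 0.0
      vertex 3.0 4.0 0.0
      vertex 0.0 0.0 0.0
    endloop
  endfacet
  facet normal 0.0000 0.0000 -1.0000
    outer loop
      vertex 0.0 15.0 0.0
      vertex 3.0 15.0 0.0
      vertex 0.0 0.0 0.0
    endloop
  endfacet
  facet normal 0.0000 0.0000 1.0000
    outer loop
      vertex 0.0 0.0 20.0
      vertex 17.0 0.0 20.0
      vertex 17.0 4.0 20.0
    endloop
  endfacet
  facet normal 0.0000 0.0000 1.0000
    outer loop
      vertex 0.0 0.0 20.0
      vertex 17.0 4.0 20.0
      vertex 3.0 4.0 20.0
    endloop
  endfacet
  facet normal 0.0000 0.0000 1.0000
    outer loop
      vertex 0.0 0.0 20.0
      vertex 3.0 4.0 20.0
      vertex 3.0 15.0 20.0
    endloop
  endfacet
  facet normal 0.0000 0.0000 1.0000
    outer loop
      vertex 0.0 0.0 20.0
      vertex 3.0 15.0 20.0
      vertex 0.0 15.0 20.0
    endloop
  endfacet
  facet normal 0.0000 -1.0000 0.0000
    outer loop
      vertex 0.0 0.0 0.0
      vertex 17.0 0.0 0.0
      vertex 17.0 0.0 20.0
    endloop
  endfacet
  facet normal 0.0000 -1.0000 0.0000
    outer loop
      vertex 0.0 0.0 0.0
      vertex 17.0 0.0 20.0
      vertex 0.0 0.0 20.0
    endloop
  endfacet
  facet normal 1.0000 0.0000 0.0000
    outer loop
      vertex 17.0 0.0 0.0
      vertex 17.0 4.0 0.0
      vertex 17.0 4.0 20.0
    endloop
  endfacet
  facet normal 1.0000 0.0000 0.0000
    outer loop
      vertex 17.0 0.0 0.0
      vertex 17.0 4.0 20.0
      vertex 17.0 0.0 20.0
    endloop
  endfacet
  facet normal 0.0000 1.0000 0.0000
    outer loop
      vertex 17.0 4.0 0.0
      vertex 3.0 4.0 0.0
      vertex 3.0 4.0 20.0
    endloop
  endfacet
  facet normal 0.0000 1.0000 0.0000
    outer loop
      vertex 17.0 4.0 0.0
      vertex 3.0 4.0 20.0
      vertex 17.0 4.0 20.0
    endloop
  endfacet
  facet normal 1.0000 0.0000 0.0000
    outer loop
      vertex 3.0 4.0 0.0
      vertex 3.0 15.0 0.0
      vertex 3.0 15.0 20.0
    endloop
  endfacet
  facet normal 1.0000 0.0000 0.0000
    outer loop
      vertex 3.0 4.0 0.0
      vertex 3.0 15.0 20.0
      vertex 3.0 4.0 20.0
    endloop
  endfacet
  facet normal 0.0000 1.0000 0.0000
    outer loop
      vertex 3.0 15.0 0.0
      vertex 0.0 15.0 0.0
      vertex 0.0 15.0 20.0
    endloop
  endfacet
  facet normal 0.0000 1.0000 0.0000
    outer loop
      vertex 3.0 15.0 0.0
      vertex 0.0 15.0 20.0
      vertex 3.0 15.0 20.0
    endloop
  endfacet
  facet normal -1.0000 0.0000 0.0000
    outer loop
      vertex 0.0 15.0 0.0
      vertex 0.0 0.0 0.0
      vertex 0.0 0.0 20.0
    endloop
  endfacet
  facet normal -1.0000 0.0000 0.0000
    outer loop
      vertex 0.0 15.0 0.0
      vertex 0.0 0.0 20.0
      vertex 0.0 15.0 20.0
    endloop
  endfacet
endsolid part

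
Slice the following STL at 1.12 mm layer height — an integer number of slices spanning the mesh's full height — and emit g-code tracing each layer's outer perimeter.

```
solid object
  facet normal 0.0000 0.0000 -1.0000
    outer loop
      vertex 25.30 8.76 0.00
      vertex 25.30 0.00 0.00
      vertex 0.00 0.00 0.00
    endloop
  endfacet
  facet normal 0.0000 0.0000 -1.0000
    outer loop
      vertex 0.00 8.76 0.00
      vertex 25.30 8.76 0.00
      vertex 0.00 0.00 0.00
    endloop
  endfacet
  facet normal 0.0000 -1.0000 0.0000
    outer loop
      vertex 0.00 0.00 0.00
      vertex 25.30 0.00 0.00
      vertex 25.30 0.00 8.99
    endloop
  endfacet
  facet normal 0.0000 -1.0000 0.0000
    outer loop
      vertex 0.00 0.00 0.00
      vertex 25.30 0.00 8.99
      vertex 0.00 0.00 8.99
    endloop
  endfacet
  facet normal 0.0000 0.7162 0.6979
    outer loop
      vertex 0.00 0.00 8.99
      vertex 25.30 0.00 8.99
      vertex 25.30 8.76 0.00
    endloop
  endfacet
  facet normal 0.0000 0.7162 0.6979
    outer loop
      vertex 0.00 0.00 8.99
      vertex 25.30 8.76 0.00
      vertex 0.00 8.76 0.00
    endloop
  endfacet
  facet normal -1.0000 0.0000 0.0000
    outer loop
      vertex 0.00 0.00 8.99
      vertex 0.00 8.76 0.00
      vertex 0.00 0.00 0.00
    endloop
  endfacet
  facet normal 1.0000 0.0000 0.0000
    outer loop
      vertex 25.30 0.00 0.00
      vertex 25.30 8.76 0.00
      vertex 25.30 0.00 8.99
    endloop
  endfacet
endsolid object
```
; perimeter-only toolpath
G21 ; units = mm
G90 ; absolute positioning
G28 ; home
; layer 1
G0 Z1.12
G0 X0.00 Y0.00
G1 X25.30 Y0.00
G1 X25.30 Y7.67
G1 X0.00 Y7.67
G1 X0.00 Y0.00
; layer 2
G0 Z2.25
G0 X0.00 Y0.00
G1 X25.30 Y0.00
G1 X25.30 Y6.57
G1 X0.00 Y6.57
G1 X0.00 Y0.00
; layer 3
G0 Z3.37
G0 X0.00 Y0.00
G1 X25.30 Y0.00
G1 X25.30 Y5.47
G1 X0.00 Y5.47
G1 X0.00 Y0.00
; layer 4
G0 Z4.50
G0 X0.00 Y0.00
G1 X25.30 Y0.00
G1 X25.30 Y4.38
G1 X0.00 Y4.38
G1 X0.00 Y0.00
; layer 5
G0 Z5.62
G0 X0.00 Y0.00
G1 X25.30 Y0.00
G1 X25.30 Y3.29
G1 X0.00 Y3.29
G1 X0.00 Y0.00
; layer 6
G0 Z6.74
G0 X0.00 Y0.00
G1 X25.30 Y0.00
G1 X25.30 Y2.19
G1 X0.00 Y2.19
G1 X0.00 Y0.00
; layer 7
G0 Z7.87
G0 X0.00 Y0.00
G1 X25.30 Y0.00
G1 X25.30 Y1.09
G1 X0.00 Y1.09
G1 X0.00 Y0.00
M2 ; end

The solid is a wedge (ramp): 25.3 × 8.76 mm base, rising to 8.99 mm along the y=0 edge and sloping linearly to z=0 at y=8.76. Slicing at Δz = 1.12 mm — 8 equal slices spanning the solid's height, so layer i sits at z = i·h/8 — gives 7 non-empty perimeters. Each is a 4-segment closed polygon; G0 lifts to the layer z and rapids to the start vertex, then G1 traces the edges. The cross-section shrinks linearly with z (the slice at the apex is degenerate and omitted).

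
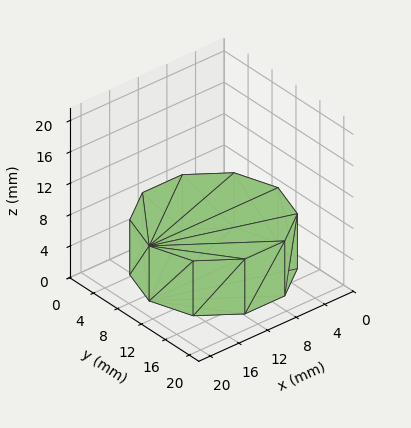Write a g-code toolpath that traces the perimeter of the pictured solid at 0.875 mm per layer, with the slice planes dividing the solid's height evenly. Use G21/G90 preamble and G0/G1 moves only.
Reading the render: the shape is a regular 10-sided prism (a cylinder approximated with 10 flat sides), circumscribed radius ≈ 9 mm, height ≈ 7 mm (dimensions read to the nearest mm from the axis ticks). For the g-code, the solid's height is divided into equal slices at the stated Δz and each level perimeter traced with G1 moves after a G0 lift.

; perimeter-only toolpath
G21 ; units = mm
G90 ; absolute positioning
G28 ; home
; layer 1
G0 Z0.875
G0 X18.000 Y9.000
G1 X16.281 Y14.290
G1 X11.781 Y17.560
G1 X6.219 Y17.560
G1 X1.719 Y14.290
G1 X0.000 Y9.000
G1 X1.719 Y3.710
G1 X6.219 Y0.440
G1 X11.781 Y0.440
G1 X16.281 Y3.710
G1 X18.000 Y9.000
; layer 2
G0 Z1.750
G0 X18.000 Y9.000
G1 X16.281 Y14.290
G1 X11.781 Y17.560
G1 X6.219 Y17.560
G1 X1.719 Y14.290
G1 X0.000 Y9.000
G1 X1.719 Y3.710
G1 X6.219 Y0.440
G1 X11.781 Y0.440
G1 X16.281 Y3.710
G1 X18.000 Y9.000
; layer 3
G0 Z2.625
G0 X18.000 Y9.000
G1 X16.281 Y14.290
G1 X11.781 Y17.560
G1 X6.219 Y17.560
G1 X1.719 Y14.290
G1 X0.000 Y9.000
G1 X1.719 Y3.710
G1 X6.219 Y0.440
G1 X11.781 Y0.440
G1 X16.281 Y3.710
G1 X18.000 Y9.000
; layer 4
G0 Z3.500
G0 X18.000 Y9.000
G1 X16.281 Y14.290
G1 X11.781 Y17.560
G1 X6.219 Y17.560
G1 X1.719 Y14.290
G1 X0.000 Y9.000
G1 X1.719 Y3.710
G1 X6.219 Y0.440
G1 X11.781 Y0.440
G1 X16.281 Y3.710
G1 X18.000 Y9.000
; layer 5
G0 Z4.375
G0 X18.000 Y9.000
G1 X16.281 Y14.290
G1 X11.781 Y17.560
G1 X6.219 Y17.560
G1 X1.719 Y14.290
G1 X0.000 Y9.000
G1 X1.719 Y3.710
G1 X6.219 Y0.440
G1 X11.781 Y0.440
G1 X16.281 Y3.710
G1 X18.000 Y9.000
; layer 6
G0 Z5.250
G0 X18.000 Y9.000
G1 X16.281 Y14.290
G1 X11.781 Y17.560
G1 X6.219 Y17.560
G1 X1.719 Y14.290
G1 X0.000 Y9.000
G1 X1.719 Y3.710
G1 X6.219 Y0.440
G1 X11.781 Y0.440
G1 X16.281 Y3.710
G1 X18.000 Y9.000
; layer 7
G0 Z6.125
G0 X18.000 Y9.000
G1 X16.281 Y14.290
G1 X11.781 Y17.560
G1 X6.219 Y17.560
G1 X1.719 Y14.290
G1 X0.000 Y9.000
G1 X1.719 Y3.710
G1 X6.219 Y0.440
G1 X11.781 Y0.440
G1 X16.281 Y3.710
G1 X18.000 Y9.000
; layer 8
G0 Z7.000
G0 X18.000 Y9.000
G1 X16.281 Y14.290
G1 X11.781 Y17.560
G1 X6.219 Y17.560
G1 X1.719 Y14.290
G1 X0.000 Y9.000
G1 X1.719 Y3.710
G1 X6.219 Y0.440
G1 X11.781 Y0.440
G1 X16.281 Y3.710
G1 X18.000 Y9.000
M2 ; end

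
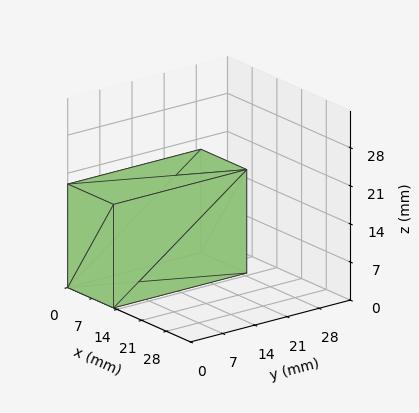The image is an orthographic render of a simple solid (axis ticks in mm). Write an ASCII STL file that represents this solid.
Reading the render: the shape is a rectangular box, roughly 13 × 29 mm footprint and 19 mm tall (dimensions read to the nearest mm from the axis ticks). For the STL, each face is triangulated and given an outward normal.

solid part
  facet normal 0.0000 0.0000 -1.0000
    outer loop
      vertex 13.000 29.000 0.000
      vertex 13.000 0.000 0.000
      vertex 0.000 0.000 0.000
    endloop
  endfacet
  facet normal 0.0000 0.0000 -1.0000
    outer loop
      vertex 0.000 29.000 0.000
      vertex 13.000 29.000 0.000
      vertex 0.000 0.000 0.000
    endloop
  endfacet
  facet normal 0.0000 0.0000 1.0000
    outer loop
      vertex 0.000 0.000 19.000
      vertex 13.000 0.000 19.000
      vertex 13.000 29.000 19.000
    endloop
  endfacet
  facet normal 0.0000 0.0000 1.0000
    outer loop
      vertex 0.000 0.000 19.000
      vertex 13.000 29.000 19.000
      vertex 0.000 29.000 19.000
    endloop
  endfacet
  facet normal 0.0000 -1.0000 0.0000
    outer loop
      vertex 0.000 0.000 0.000
      vertex 13.000 0.000 0.000
      vertex 13.000 0.000 19.000
    endloop
  endfacet
  facet normal 0.0000 -1.0000 0.0000
    outer loop
      vertex 0.000 0.000 0.000
      vertex 13.000 0.000 19.000
      vertex 0.000 0.000 19.000
    endloop
  endfacet
  facet normal 0.0000 1.0000 0.0000
    outer loop
      vertex 13.000 29.000 19.000
      vertex 13.000 29.000 0.000
      vertex 0.000 29.000 0.000
    endloop
  endfacet
  facet normal 0.0000 1.0000 0.0000
    outer loop
      vertex 0.000 29.000 19.000
      vertex 13.000 29.000 19.000
      vertex 0.000 29.000 0.000
    endloop
  endfacet
  facet normal -1.0000 0.0000 0.0000
    outer loop
      vertex 0.000 29.000 19.000
      vertex 0.000 29.000 0.000
      vertex 0.000 0.000 0.000
    endloop
  endfacet
  facet normal -1.0000 0.0000 0.0000
    outer loop
      vertex 0.000 0.000 19.000
      vertex 0.000 29.000 19.000
      vertex 0.000 0.000 0.000
    endloop
  endfacet
  facet normal 1.0000 0.0000 0.0000
    outer loop
      vertex 13.000 0.000 0.000
      vertex 13.000 29.000 0.000
      vertex 13.000 29.000 19.000
    endloop
  endfacet
  facet normal 1.0000 0.0000 0.0000
    outer loop
      vertex 13.000 0.000 0.000
      vertex 13.000 29.000 19.000
      vertex 13.000 0.000 19.000
    endloop
  endfacet
endsolid part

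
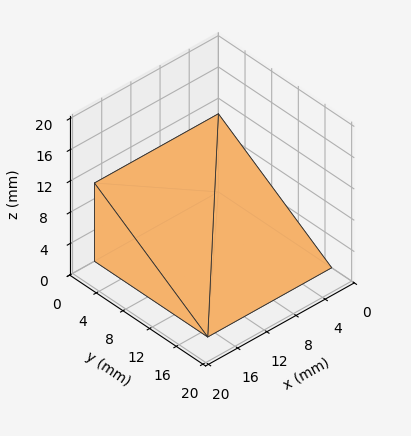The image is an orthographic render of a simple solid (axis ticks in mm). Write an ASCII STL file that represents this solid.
Reading the render: the shape is a wedge (ramp): 17 × 17 mm base, rising to 10 mm along the y=0 edge and sloping linearly to z=0 at y=17 (dimensions read to the nearest mm from the axis ticks). For the STL, each face is triangulated and given an outward normal.

solid part
  facet normal 0.0000 0.0000 -1.0000
    outer loop
      vertex 17.00 17.00 0.00
      vertex 17.00 0.00 0.00
      vertex 0.00 0.00 0.00
    endloop
  endfacet
  facet normal 0.0000 0.0000 -1.0000
    outer loop
      vertex 0.00 17.00 0.00
      vertex 17.00 17.00 0.00
      vertex 0.00 0.00 0.00
    endloop
  endfacet
  facet normal 0.0000 -1.0000 0.0000
    outer loop
      vertex 0.00 0.00 0.00
      vertex 17.00 0.00 0.00
      vertex 17.00 0.00 10.00
    endloop
  endfacet
  facet normal 0.0000 -1.0000 0.0000
    outer loop
      vertex 0.00 0.00 0.00
      vertex 17.00 0.00 10.00
      vertex 0.00 0.00 10.00
    endloop
  endfacet
  facet normal 0.0000 0.5070 0.8619
    outer loop
      vertex 0.00 0.00 10.00
      vertex 17.00 0.00 10.00
      vertex 17.00 17.00 0.00
    endloop
  endfacet
  facet normal 0.0000 0.5070 0.8619
    outer loop
      vertex 0.00 0.00 10.00
      vertex 17.00 17.00 0.00
      vertex 0.00 17.00 0.00
    endloop
  endfacet
  facet normal -1.0000 0.0000 0.0000
    outer loop
      vertex 0.00 0.00 10.00
      vertex 0.00 17.00 0.00
      vertex 0.00 0.00 0.00
    endloop
  endfacet
  facet normal 1.0000 0.0000 0.0000
    outer loop
      vertex 17.00 0.00 0.00
      vertex 17.00 17.00 0.00
      vertex 17.00 0.00 10.00
    endloop
  endfacet
endsolid part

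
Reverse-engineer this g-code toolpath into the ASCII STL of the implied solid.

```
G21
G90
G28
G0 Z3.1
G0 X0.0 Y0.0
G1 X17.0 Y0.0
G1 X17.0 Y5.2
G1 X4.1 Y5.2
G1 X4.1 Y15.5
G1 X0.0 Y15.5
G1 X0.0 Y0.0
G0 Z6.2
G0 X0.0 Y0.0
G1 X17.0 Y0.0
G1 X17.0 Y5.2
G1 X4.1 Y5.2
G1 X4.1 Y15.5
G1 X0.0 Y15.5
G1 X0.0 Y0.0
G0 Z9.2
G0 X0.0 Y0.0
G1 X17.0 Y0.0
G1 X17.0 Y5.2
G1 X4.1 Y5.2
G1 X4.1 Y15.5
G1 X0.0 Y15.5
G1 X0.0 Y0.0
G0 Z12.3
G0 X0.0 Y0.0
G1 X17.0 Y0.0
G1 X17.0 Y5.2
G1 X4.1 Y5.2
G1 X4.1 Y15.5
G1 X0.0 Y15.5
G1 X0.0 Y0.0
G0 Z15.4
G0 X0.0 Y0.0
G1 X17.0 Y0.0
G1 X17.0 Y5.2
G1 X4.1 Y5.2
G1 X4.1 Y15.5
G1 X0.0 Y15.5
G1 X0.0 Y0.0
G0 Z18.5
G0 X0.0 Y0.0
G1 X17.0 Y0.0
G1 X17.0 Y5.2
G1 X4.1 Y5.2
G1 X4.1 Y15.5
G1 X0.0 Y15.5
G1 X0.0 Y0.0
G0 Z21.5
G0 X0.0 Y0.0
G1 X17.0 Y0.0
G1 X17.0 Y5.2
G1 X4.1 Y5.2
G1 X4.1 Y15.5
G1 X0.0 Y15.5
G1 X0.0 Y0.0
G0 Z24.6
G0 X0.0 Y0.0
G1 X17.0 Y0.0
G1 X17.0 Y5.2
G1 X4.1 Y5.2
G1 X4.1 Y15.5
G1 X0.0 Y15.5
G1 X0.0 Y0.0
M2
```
solid part
  facet normal 0.0000 0.0000 -1.0000
    outer loop
      vertex 17.0 5.2 0.0
      vertex 17.0 0.0 0.0
      vertex 0.0 0.0 0.0
    endloop
  endfacet
  facet normal 0.0000 0.0000 -1.0000
    outer loop
      vertex 4.1 5.2 0.0
      vertex 17.0 5.2 0.0
      vertex 0.0 0.0 0.0
    endloop
  endfacet
  facet normal 0.0000 0.0000 -1.0000
    outer loop
      vertex 4.1 15.5 0.0
      vertex 4.1 5.2 0.0
      vertex 0.0 0.0 0.0
    endloop
  endfacet
  facet normal 0.0000 0.0000 -1.0000
    outer loop
      vertex 0.0 15.5 0.0
      vertex 4.1 15.5 0.0
      vertex 0.0 0.0 0.0
    endloop
  endfacet
  facet normal 0.0000 0.0000 1.0000
    outer loop
      vertex 0.0 0.0 24.6
      vertex 17.0 0.0 24.6
      vertex 17.0 5.2 24.6
    endloop
  endfacet
  facet normal 0.0000 0.0000 1.0000
    outer loop
      vertex 0.0 0.0 24.6
      vertex 17.0 5.2 24.6
      vertex 4.1 5.2 24.6
    endloop
  endfacet
  facet normal 0.0000 0.0000 1.0000
    outer loop
      vertex 0.0 0.0 24.6
      vertex 4.1 5.2 24.6
      vertex 4.1 15.5 24.6
    endloop
  endfacet
  facet normal 0.0000 0.0000 1.0000
    outer loop
      vertex 0.0 0.0 24.6
      vertex 4.1 15.5 24.6
      vertex 0.0 15.5 24.6
    endloop
  endfacet
  facet normal 0.0000 -1.0000 0.0000
    outer loop
      vertex 0.0 0.0 0.0
      vertex 17.0 0.0 0.0
      vertex 17.0 0.0 24.6
    endloop
  endfacet
  facet normal 0.0000 -1.0000 0.0000
    outer loop
      vertex 0.0 0.0 0.0
      vertex 17.0 0.0 24.6
      vertex 0.0 0.0 24.6
    endloop
  endfacet
  facet normal 1.0000 0.0000 0.0000
    outer loop
      vertex 17.0 0.0 0.0
      vertex 17.0 5.2 0.0
      vertex 17.0 5.2 24.6
    endloop
  endfacet
  facet normal 1.0000 0.0000 0.0000
    outer loop
      vertex 17.0 0.0 0.0
      vertex 17.0 5.2 24.6
      vertex 17.0 0.0 24.6
    endloop
  endfacet
  facet normal 0.0000 1.0000 0.0000
    outer loop
      vertex 17.0 5.2 0.0
      vertex 4.1 5.2 0.0
      vertex 4.1 5.2 24.6
    endloop
  endfacet
  facet normal 0.0000 1.0000 0.0000
    outer loop
      vertex 17.0 5.2 0.0
      vertex 4.1 5.2 24.6
      vertex 17.0 5.2 24.6
    endloop
  endfacet
  facet normal 1.0000 0.0000 0.0000
    outer loop
      vertex 4.1 5.2 0.0
      vertex 4.1 15.5 0.0
      vertex 4.1 15.5 24.6
    endloop
  endfacet
  facet normal 1.0000 0.0000 0.0000
    outer loop
      vertex 4.1 5.2 0.0
      vertex 4.1 15.5 24.6
      vertex 4.1 5.2 24.6
    endloop
  endfacet
  facet normal 0.0000 1.0000 0.0000
    outer loop
      vertex 4.1 15.5 0.0
      vertex 0.0 15.5 0.0
      vertex 0.0 15.5 24.6
    endloop
  endfacet
  facet normal 0.0000 1.0000 0.0000
    outer loop
      vertex 4.1 15.5 0.0
      vertex 0.0 15.5 24.6
      vertex 4.1 15.5 24.6
    endloop
  endfacet
  facet normal -1.0000 0.0000 0.0000
    outer loop
      vertex 0.0 15.5 0.0
      vertex 0.0 0.0 0.0
      vertex 0.0 0.0 24.6
    endloop
  endfacet
  facet normal -1.0000 0.0000 0.0000
    outer loop
      vertex 0.0 15.5 0.0
      vertex 0.0 0.0 24.6
      vertex 0.0 15.5 24.6
    endloop
  endfacet
endsolid part

The G0 Z moves step by Δz≈3.1 mm. Every layer's G1 loop is the same polygon, so the solid is a straight extrusion of it from z=0 to z≈24.6. Closing with flat bottom and top caps and triangulating gives 20 facets — an L-shaped prism: outer 17 × 15.5 mm, arm thicknesses ≈ 5.2 mm (horizontal) and 4.1 mm (vertical), extruded 24.6 mm in z.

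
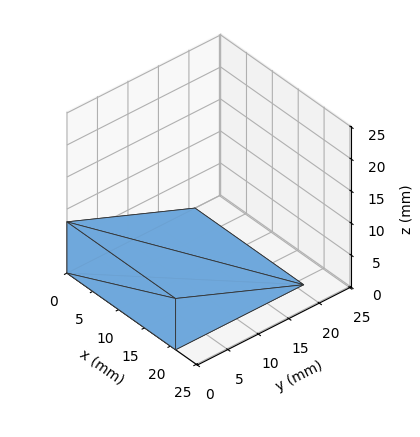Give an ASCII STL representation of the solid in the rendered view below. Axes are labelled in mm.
Reading the render: the shape is a wedge (ramp): 21 × 21 mm base, rising to 8 mm along the y=0 edge and sloping linearly to z=0 at y=21 (dimensions read to the nearest mm from the axis ticks). For the STL, each face is triangulated and given an outward normal.

solid part
  facet normal 0.0000 0.0000 -1.0000
    outer loop
      vertex 21.000 21.000 0.000
      vertex 21.000 0.000 0.000
      vertex 0.000 0.000 0.000
    endloop
  endfacet
  facet normal 0.0000 0.0000 -1.0000
    outer loop
      vertex 0.000 21.000 0.000
      vertex 21.000 21.000 0.000
      vertex 0.000 0.000 0.000
    endloop
  endfacet
  facet normal 0.0000 -1.0000 0.0000
    outer loop
      vertex 0.000 0.000 0.000
      vertex 21.000 0.000 0.000
      vertex 21.000 0.000 8.000
    endloop
  endfacet
  facet normal 0.0000 -1.0000 0.0000
    outer loop
      vertex 0.000 0.000 0.000
      vertex 21.000 0.000 8.000
      vertex 0.000 0.000 8.000
    endloop
  endfacet
  facet normal 0.0000 0.3560 0.9345
    outer loop
      vertex 0.000 0.000 8.000
      vertex 21.000 0.000 8.000
      vertex 21.000 21.000 0.000
    endloop
  endfacet
  facet normal 0.0000 0.3560 0.9345
    outer loop
      vertex 0.000 0.000 8.000
      vertex 21.000 21.000 0.000
      vertex 0.000 21.000 0.000
    endloop
  endfacet
  facet normal -1.0000 0.0000 0.0000
    outer loop
      vertex 0.000 0.000 8.000
      vertex 0.000 21.000 0.000
      vertex 0.000 0.000 0.000
    endloop
  endfacet
  facet normal 1.0000 0.0000 0.0000
    outer loop
      vertex 21.000 0.000 0.000
      vertex 21.000 21.000 0.000
      vertex 21.000 0.000 8.000
    endloop
  endfacet
endsolid part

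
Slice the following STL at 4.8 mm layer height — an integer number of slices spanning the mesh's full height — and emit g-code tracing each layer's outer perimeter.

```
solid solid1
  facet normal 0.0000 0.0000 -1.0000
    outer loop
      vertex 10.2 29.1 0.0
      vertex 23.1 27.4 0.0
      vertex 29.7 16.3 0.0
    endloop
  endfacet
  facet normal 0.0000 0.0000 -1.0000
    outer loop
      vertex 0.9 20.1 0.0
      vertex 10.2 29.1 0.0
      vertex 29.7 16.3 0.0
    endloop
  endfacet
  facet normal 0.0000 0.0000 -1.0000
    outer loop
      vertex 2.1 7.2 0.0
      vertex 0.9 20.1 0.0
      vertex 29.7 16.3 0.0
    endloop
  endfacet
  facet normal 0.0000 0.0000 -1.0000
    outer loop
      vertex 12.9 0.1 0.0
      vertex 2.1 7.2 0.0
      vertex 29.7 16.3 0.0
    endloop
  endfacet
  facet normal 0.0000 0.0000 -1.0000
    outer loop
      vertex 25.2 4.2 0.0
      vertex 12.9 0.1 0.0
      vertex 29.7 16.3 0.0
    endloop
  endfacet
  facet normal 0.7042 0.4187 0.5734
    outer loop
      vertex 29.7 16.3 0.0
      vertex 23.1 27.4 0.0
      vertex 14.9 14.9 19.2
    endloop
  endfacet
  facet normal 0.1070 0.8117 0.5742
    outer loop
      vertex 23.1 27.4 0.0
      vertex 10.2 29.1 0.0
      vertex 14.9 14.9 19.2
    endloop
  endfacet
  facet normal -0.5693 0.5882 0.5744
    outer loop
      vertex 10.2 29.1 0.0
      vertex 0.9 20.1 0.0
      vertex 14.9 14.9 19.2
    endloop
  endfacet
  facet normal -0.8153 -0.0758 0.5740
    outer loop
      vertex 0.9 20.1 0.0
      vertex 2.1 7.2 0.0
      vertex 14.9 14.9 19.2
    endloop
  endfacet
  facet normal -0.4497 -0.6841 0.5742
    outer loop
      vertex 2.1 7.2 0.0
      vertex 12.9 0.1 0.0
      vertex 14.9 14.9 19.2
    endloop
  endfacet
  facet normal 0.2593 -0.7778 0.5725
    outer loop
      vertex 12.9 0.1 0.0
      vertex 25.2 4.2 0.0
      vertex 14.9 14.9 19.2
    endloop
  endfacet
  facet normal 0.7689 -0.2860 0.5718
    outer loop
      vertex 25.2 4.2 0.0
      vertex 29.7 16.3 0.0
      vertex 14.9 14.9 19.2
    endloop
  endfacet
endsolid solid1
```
; perimeter-only toolpath
G21 ; units = mm
G90 ; absolute positioning
G28 ; home
; layer 1
G0 Z4.8
G0 X26.0 Y16.0
G1 X21.1 Y24.3
G1 X11.4 Y25.6
G1 X4.4 Y18.8
G1 X5.3 Y9.1
G1 X13.4 Y3.8
G1 X22.6 Y6.9
G1 X26.0 Y16.0
; layer 2
G0 Z9.6
G0 X22.3 Y15.6
G1 X19.0 Y21.1
G1 X12.6 Y22.0
G1 X7.9 Y17.5
G1 X8.5 Y11.1
G1 X13.9 Y7.5
G1 X20.1 Y9.6
G1 X22.3 Y15.6
; layer 3
G0 Z14.4
G0 X18.6 Y15.2
G1 X17.0 Y18.0
G1 X13.7 Y18.5
G1 X11.4 Y16.2
G1 X11.7 Y13.0
G1 X14.4 Y11.2
G1 X17.5 Y12.2
G1 X18.6 Y15.2
M2 ; end

The solid is a regular 7-sided pyramid, base circumscribed radius ≈ 14.9 mm, apex at z ≈ 19.2 mm. Slicing at Δz = 4.8 mm — 4 equal slices spanning the solid's height, so layer i sits at z = i·h/4 — gives 3 non-empty perimeters. Each is a 7-segment closed polygon; G0 lifts to the layer z and rapids to the start vertex, then G1 traces the edges. The cross-section shrinks linearly with z (the slice at the apex is degenerate and omitted).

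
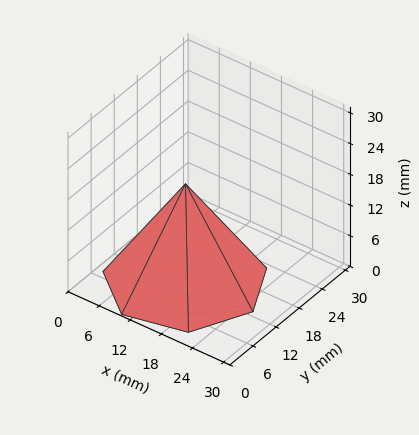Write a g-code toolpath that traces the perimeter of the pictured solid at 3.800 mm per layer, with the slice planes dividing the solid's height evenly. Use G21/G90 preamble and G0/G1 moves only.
Reading the render: the shape is a regular 7-sided pyramid, base circumscribed radius ≈ 13 mm, apex at z ≈ 19 mm (dimensions read to the nearest mm from the axis ticks). For the g-code, the solid's height is divided into equal slices at the stated Δz and each level perimeter traced with G1 moves after a G0 lift.

; perimeter-only toolpath
G21 ; units = mm
G90 ; absolute positioning
G28 ; home
; layer 1
G0 Z3.800
G0 X23.400 Y13.000
G1 X19.484 Y21.131
G1 X10.686 Y23.139
G1 X3.630 Y17.512
G1 X3.630 Y8.488
G1 X10.686 Y2.861
G1 X19.484 Y4.869
G1 X23.400 Y13.000
; layer 2
G0 Z7.600
G0 X20.800 Y13.000
G1 X17.863 Y19.098
G1 X11.264 Y20.604
G1 X5.972 Y16.384
G1 X5.972 Y9.616
G1 X11.264 Y5.396
G1 X17.863 Y6.902
G1 X20.800 Y13.000
; layer 3
G0 Z11.400
G0 X18.200 Y13.000
G1 X16.242 Y17.066
G1 X11.843 Y18.070
G1 X8.315 Y15.256
G1 X8.315 Y10.744
G1 X11.843 Y7.930
G1 X16.242 Y8.934
G1 X18.200 Y13.000
; layer 4
G0 Z15.200
G0 X15.600 Y13.000
G1 X14.621 Y15.033
G1 X12.421 Y15.535
G1 X10.657 Y14.128
G1 X10.657 Y11.872
G1 X12.421 Y10.465
G1 X14.621 Y10.967
G1 X15.600 Y13.000
M2 ; end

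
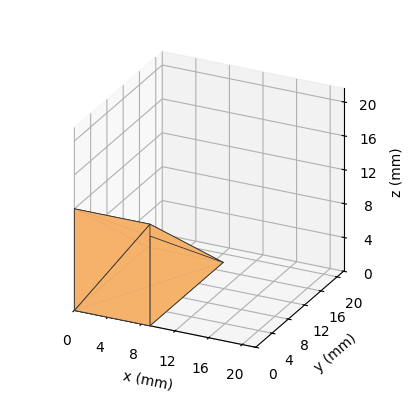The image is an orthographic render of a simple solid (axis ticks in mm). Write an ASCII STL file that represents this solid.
Reading the render: the shape is a wedge (ramp): 9 × 18 mm base, rising to 12 mm along the y=0 edge and sloping linearly to z=0 at y=18 (dimensions read to the nearest mm from the axis ticks). For the STL, each face is triangulated and given an outward normal.

solid part
  facet normal 0.0000 0.0000 -1.0000
    outer loop
      vertex 9.000 18.000 0.000
      vertex 9.000 0.000 0.000
      vertex 0.000 0.000 0.000
    endloop
  endfacet
  facet normal 0.0000 0.0000 -1.0000
    outer loop
      vertex 0.000 18.000 0.000
      vertex 9.000 18.000 0.000
      vertex 0.000 0.000 0.000
    endloop
  endfacet
  facet normal 0.0000 -1.0000 0.0000
    outer loop
      vertex 0.000 0.000 0.000
      vertex 9.000 0.000 0.000
      vertex 9.000 0.000 12.000
    endloop
  endfacet
  facet normal 0.0000 -1.0000 0.0000
    outer loop
      vertex 0.000 0.000 0.000
      vertex 9.000 0.000 12.000
      vertex 0.000 0.000 12.000
    endloop
  endfacet
  facet normal 0.0000 0.5547 0.8321
    outer loop
      vertex 0.000 0.000 12.000
      vertex 9.000 0.000 12.000
      vertex 9.000 18.000 0.000
    endloop
  endfacet
  facet normal 0.0000 0.5547 0.8321
    outer loop
      vertex 0.000 0.000 12.000
      vertex 9.000 18.000 0.000
      vertex 0.000 18.000 0.000
    endloop
  endfacet
  facet normal -1.0000 0.0000 0.0000
    outer loop
      vertex 0.000 0.000 12.000
      vertex 0.000 18.000 0.000
      vertex 0.000 0.000 0.000
    endloop
  endfacet
  facet normal 1.0000 0.0000 0.0000
    outer loop
      vertex 9.000 0.000 0.000
      vertex 9.000 18.000 0.000
      vertex 9.000 0.000 12.000
    endloop
  endfacet
endsolid part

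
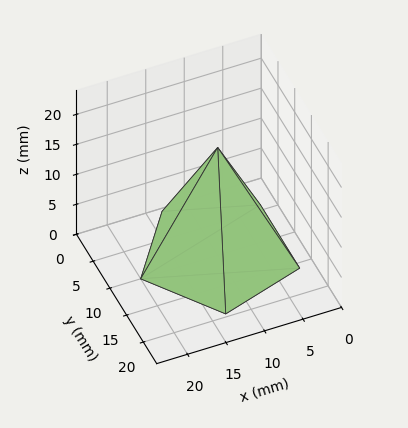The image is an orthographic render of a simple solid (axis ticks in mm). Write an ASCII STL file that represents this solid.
Reading the render: the shape is a regular 5-sided pyramid, base circumscribed radius ≈ 10 mm, apex at z ≈ 18 mm (dimensions read to the nearest mm from the axis ticks). For the STL, each face is triangulated and given an outward normal.

solid part
  facet normal 0.0000 0.0000 -1.0000
    outer loop
      vertex 1.910 15.878 0.000
      vertex 13.090 19.511 0.000
      vertex 20.000 10.000 0.000
    endloop
  endfacet
  facet normal 0.0000 0.0000 -1.0000
    outer loop
      vertex 1.910 4.122 0.000
      vertex 1.910 15.878 0.000
      vertex 20.000 10.000 0.000
    endloop
  endfacet
  facet normal 0.0000 0.0000 -1.0000
    outer loop
      vertex 13.090 0.489 0.000
      vertex 1.910 4.122 0.000
      vertex 20.000 10.000 0.000
    endloop
  endfacet
  facet normal 0.7379 0.5361 0.4100
    outer loop
      vertex 20.000 10.000 0.000
      vertex 13.090 19.511 0.000
      vertex 10.000 10.000 18.000
    endloop
  endfacet
  facet normal -0.2819 0.8675 0.4100
    outer loop
      vertex 13.090 19.511 0.000
      vertex 1.910 15.878 0.000
      vertex 10.000 10.000 18.000
    endloop
  endfacet
  facet normal -0.9121 0.0000 0.4099
    outer loop
      vertex 1.910 15.878 0.000
      vertex 1.910 4.122 0.000
      vertex 10.000 10.000 18.000
    endloop
  endfacet
  facet normal -0.2819 -0.8675 0.4100
    outer loop
      vertex 1.910 4.122 0.000
      vertex 13.090 0.489 0.000
      vertex 10.000 10.000 18.000
    endloop
  endfacet
  facet normal 0.7379 -0.5361 0.4100
    outer loop
      vertex 13.090 0.489 0.000
      vertex 20.000 10.000 0.000
      vertex 10.000 10.000 18.000
    endloop
  endfacet
endsolid part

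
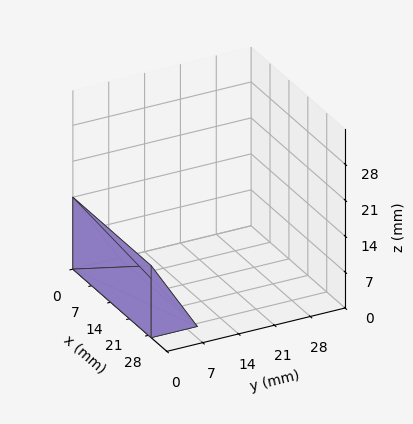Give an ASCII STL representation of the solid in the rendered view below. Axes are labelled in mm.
Reading the render: the shape is a wedge (ramp): 29 × 9 mm base, rising to 14 mm along the y=0 edge and sloping linearly to z=0 at y=9 (dimensions read to the nearest mm from the axis ticks). For the STL, each face is triangulated and given an outward normal.

solid part
  facet normal 0.0000 0.0000 -1.0000
    outer loop
      vertex 29.000 9.000 0.000
      vertex 29.000 0.000 0.000
      vertex 0.000 0.000 0.000
    endloop
  endfacet
  facet normal 0.0000 0.0000 -1.0000
    outer loop
      vertex 0.000 9.000 0.000
      vertex 29.000 9.000 0.000
      vertex 0.000 0.000 0.000
    endloop
  endfacet
  facet normal 0.0000 -1.0000 0.0000
    outer loop
      vertex 0.000 0.000 0.000
      vertex 29.000 0.000 0.000
      vertex 29.000 0.000 14.000
    endloop
  endfacet
  facet normal 0.0000 -1.0000 0.0000
    outer loop
      vertex 0.000 0.000 0.000
      vertex 29.000 0.000 14.000
      vertex 0.000 0.000 14.000
    endloop
  endfacet
  facet normal 0.0000 0.8412 0.5408
    outer loop
      vertex 0.000 0.000 14.000
      vertex 29.000 0.000 14.000
      vertex 29.000 9.000 0.000
    endloop
  endfacet
  facet normal 0.0000 0.8412 0.5408
    outer loop
      vertex 0.000 0.000 14.000
      vertex 29.000 9.000 0.000
      vertex 0.000 9.000 0.000
    endloop
  endfacet
  facet normal -1.0000 0.0000 0.0000
    outer loop
      vertex 0.000 0.000 14.000
      vertex 0.000 9.000 0.000
      vertex 0.000 0.000 0.000
    endloop
  endfacet
  facet normal 1.0000 0.0000 0.0000
    outer loop
      vertex 29.000 0.000 0.000
      vertex 29.000 9.000 0.000
      vertex 29.000 0.000 14.000
    endloop
  endfacet
endsolid part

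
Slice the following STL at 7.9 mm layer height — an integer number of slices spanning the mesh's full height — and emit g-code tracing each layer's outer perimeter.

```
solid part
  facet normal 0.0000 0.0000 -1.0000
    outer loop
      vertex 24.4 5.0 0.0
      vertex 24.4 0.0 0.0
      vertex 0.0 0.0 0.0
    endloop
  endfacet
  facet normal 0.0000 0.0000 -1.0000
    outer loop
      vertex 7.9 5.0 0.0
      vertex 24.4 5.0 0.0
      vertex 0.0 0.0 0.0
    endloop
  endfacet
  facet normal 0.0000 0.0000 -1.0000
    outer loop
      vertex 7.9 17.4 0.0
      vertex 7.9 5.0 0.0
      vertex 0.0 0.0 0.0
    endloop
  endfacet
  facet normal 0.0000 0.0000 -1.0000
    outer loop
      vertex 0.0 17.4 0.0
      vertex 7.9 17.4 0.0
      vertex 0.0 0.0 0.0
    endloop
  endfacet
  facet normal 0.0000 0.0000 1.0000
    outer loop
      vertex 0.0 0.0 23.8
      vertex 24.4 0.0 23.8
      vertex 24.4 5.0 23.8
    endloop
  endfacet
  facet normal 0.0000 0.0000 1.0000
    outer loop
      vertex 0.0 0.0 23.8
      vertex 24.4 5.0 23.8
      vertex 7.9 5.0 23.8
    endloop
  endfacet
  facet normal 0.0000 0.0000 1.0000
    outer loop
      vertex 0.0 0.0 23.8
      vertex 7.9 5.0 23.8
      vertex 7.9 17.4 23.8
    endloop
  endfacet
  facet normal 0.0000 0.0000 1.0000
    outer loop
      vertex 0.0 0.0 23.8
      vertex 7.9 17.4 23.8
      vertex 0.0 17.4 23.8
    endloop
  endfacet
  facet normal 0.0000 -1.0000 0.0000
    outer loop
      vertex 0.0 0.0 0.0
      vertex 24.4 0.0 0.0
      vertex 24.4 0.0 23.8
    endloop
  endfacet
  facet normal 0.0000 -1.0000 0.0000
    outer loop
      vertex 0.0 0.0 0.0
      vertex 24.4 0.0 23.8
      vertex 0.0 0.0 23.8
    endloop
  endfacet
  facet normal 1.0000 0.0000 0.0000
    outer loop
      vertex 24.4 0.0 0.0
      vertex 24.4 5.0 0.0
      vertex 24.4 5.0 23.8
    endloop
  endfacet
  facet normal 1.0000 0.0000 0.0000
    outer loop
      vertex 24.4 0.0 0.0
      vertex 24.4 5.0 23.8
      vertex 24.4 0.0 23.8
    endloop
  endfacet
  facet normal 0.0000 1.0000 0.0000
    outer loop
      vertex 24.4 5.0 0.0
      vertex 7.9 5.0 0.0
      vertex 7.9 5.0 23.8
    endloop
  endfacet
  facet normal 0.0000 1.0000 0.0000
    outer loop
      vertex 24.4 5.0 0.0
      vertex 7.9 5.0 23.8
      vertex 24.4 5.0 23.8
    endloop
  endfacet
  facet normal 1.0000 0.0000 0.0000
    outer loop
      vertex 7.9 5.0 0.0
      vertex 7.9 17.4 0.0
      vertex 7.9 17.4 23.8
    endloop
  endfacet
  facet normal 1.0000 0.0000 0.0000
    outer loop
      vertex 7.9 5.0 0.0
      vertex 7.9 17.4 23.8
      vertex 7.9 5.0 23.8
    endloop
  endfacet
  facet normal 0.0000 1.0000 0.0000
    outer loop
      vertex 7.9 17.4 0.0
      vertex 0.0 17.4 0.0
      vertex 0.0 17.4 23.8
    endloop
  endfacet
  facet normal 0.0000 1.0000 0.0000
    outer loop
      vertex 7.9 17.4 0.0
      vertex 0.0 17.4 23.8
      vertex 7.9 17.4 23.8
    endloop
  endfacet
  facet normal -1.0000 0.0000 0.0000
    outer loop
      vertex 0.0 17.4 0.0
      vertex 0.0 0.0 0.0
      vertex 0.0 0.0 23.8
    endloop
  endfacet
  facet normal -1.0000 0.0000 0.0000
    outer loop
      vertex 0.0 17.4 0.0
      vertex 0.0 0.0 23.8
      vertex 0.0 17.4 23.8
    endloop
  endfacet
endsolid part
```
; perimeter-only toolpath
G21 ; units = mm
G90 ; absolute positioning
G28 ; home
; layer 1
G0 Z7.9
G0 X0.0 Y0.0
G1 X24.4 Y0.0
G1 X24.4 Y5.0
G1 X7.9 Y5.0
G1 X7.9 Y17.4
G1 X0.0 Y17.4
G1 X0.0 Y0.0
; layer 2
G0 Z15.9
G0 X0.0 Y0.0
G1 X24.4 Y0.0
G1 X24.4 Y5.0
G1 X7.9 Y5.0
G1 X7.9 Y17.4
G1 X0.0 Y17.4
G1 X0.0 Y0.0
; layer 3
G0 Z23.8
G0 X0.0 Y0.0
G1 X24.4 Y0.0
G1 X24.4 Y5.0
G1 X7.9 Y5.0
G1 X7.9 Y17.4
G1 X0.0 Y17.4
G1 X0.0 Y0.0
M2 ; end

The solid is an L-shaped prism: outer 24.4 × 17.4 mm, arm thicknesses ≈ 5 mm (horizontal) and 7.9 mm (vertical), extruded 23.8 mm in z. Slicing at Δz = 7.9 mm — 3 equal slices spanning the solid's height, so layer i sits at z = i·h/3 — gives 3 non-empty perimeters. Each is a 6-segment closed polygon; G0 lifts to the layer z and rapids to the start vertex, then G1 traces the edges.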